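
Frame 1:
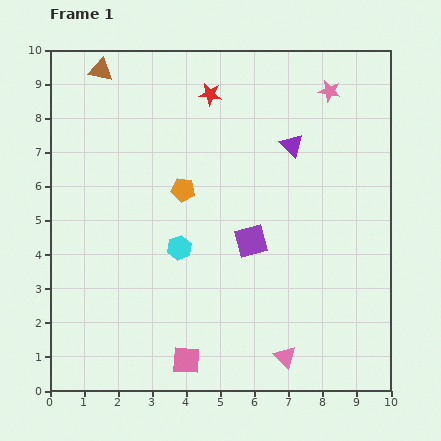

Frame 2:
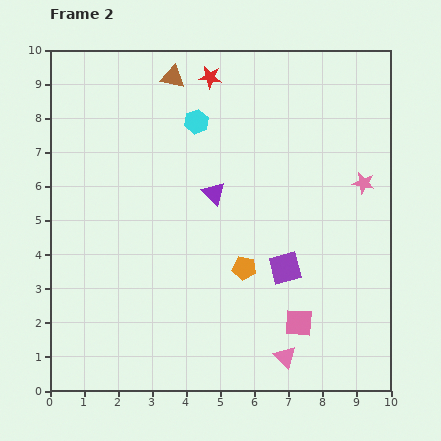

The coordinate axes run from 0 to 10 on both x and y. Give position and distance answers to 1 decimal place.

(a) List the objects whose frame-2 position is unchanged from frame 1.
the pink triangle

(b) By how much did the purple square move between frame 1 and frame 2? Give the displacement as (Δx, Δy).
(1.0, -0.8)

The purple square was at (5.9, 4.4) in frame 1 and (6.9, 3.6) in frame 2.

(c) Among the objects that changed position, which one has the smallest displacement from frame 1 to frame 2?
the red star

(moved 0.5)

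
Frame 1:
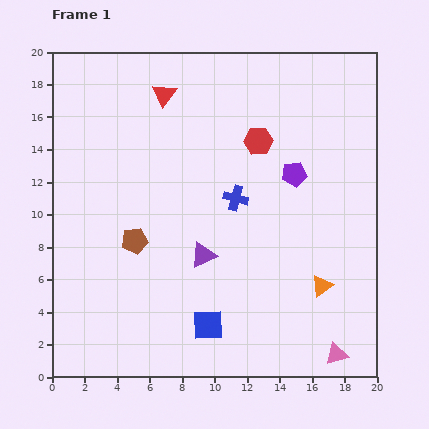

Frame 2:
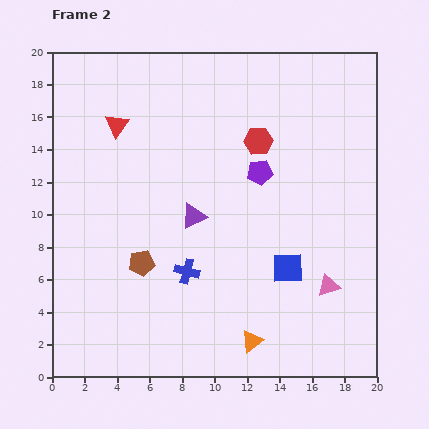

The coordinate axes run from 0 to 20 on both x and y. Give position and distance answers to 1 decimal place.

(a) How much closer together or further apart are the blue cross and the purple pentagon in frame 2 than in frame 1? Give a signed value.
+3.7

Distance in frame 1: 3.9. Distance in frame 2: 7.6.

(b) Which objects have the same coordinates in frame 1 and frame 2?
the red hexagon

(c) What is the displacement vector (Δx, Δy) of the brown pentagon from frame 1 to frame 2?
(0.4, -1.4)

The brown pentagon was at (5.1, 8.4) in frame 1 and (5.5, 7.0) in frame 2.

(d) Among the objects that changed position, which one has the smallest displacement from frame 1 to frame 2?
the brown pentagon

(moved 1.5)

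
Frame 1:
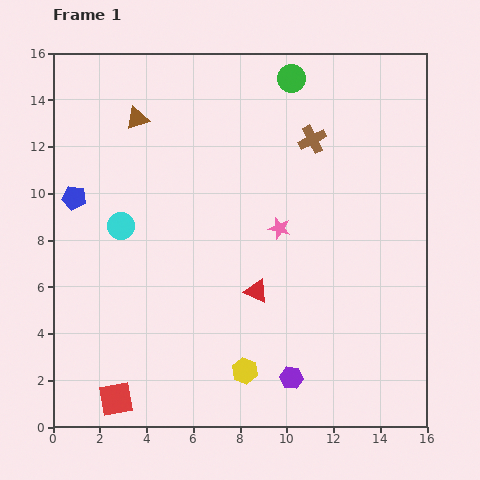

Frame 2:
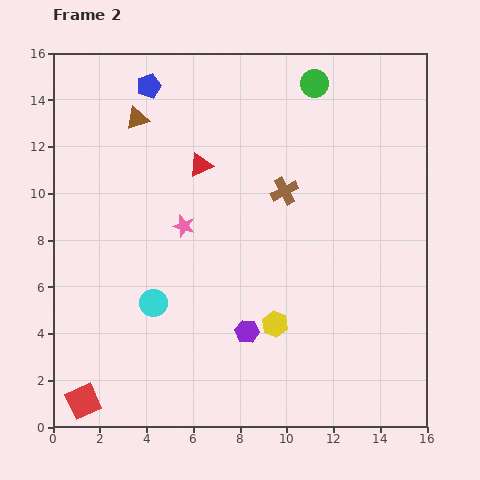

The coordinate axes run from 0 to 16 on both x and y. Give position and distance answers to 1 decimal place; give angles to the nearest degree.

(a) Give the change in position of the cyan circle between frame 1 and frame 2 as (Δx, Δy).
(1.4, -3.3)

The cyan circle was at (2.9, 8.6) in frame 1 and (4.3, 5.3) in frame 2.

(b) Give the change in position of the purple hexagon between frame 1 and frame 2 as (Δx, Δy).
(-1.9, 2.0)

The purple hexagon was at (10.2, 2.1) in frame 1 and (8.3, 4.1) in frame 2.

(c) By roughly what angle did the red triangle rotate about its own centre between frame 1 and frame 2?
48° counter-clockwise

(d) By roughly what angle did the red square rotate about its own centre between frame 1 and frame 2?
15° counter-clockwise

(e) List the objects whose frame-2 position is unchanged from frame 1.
the brown triangle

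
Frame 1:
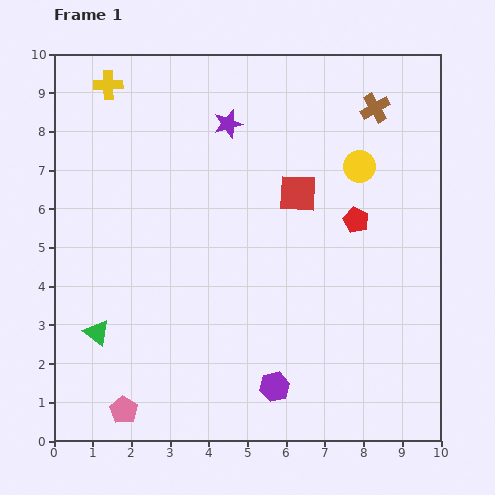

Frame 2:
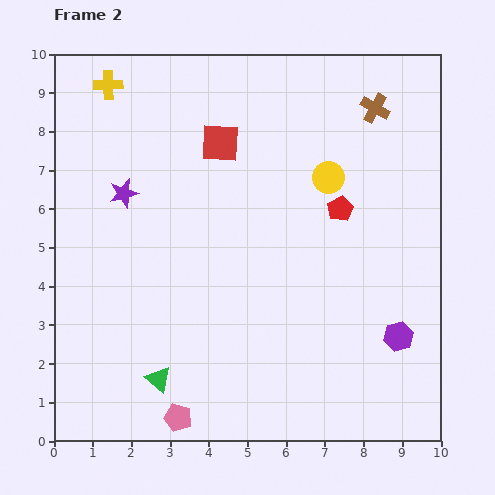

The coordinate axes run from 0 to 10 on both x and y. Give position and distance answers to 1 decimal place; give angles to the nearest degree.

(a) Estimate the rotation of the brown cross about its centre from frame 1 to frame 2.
30° counter-clockwise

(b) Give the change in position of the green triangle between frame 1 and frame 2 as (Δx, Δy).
(1.6, -1.2)

The green triangle was at (1.1, 2.8) in frame 1 and (2.7, 1.6) in frame 2.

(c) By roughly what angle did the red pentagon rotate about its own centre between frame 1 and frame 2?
18° clockwise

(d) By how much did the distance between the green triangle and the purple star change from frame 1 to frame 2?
-1.5

Distance in frame 1: 6.4. Distance in frame 2: 4.9.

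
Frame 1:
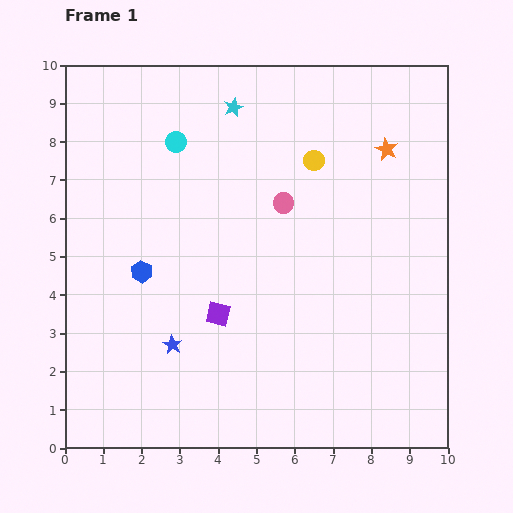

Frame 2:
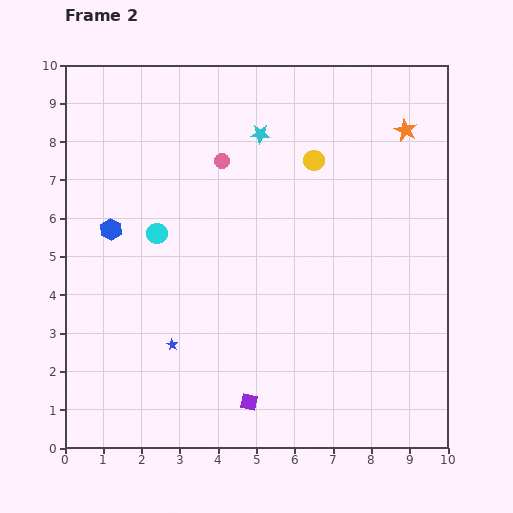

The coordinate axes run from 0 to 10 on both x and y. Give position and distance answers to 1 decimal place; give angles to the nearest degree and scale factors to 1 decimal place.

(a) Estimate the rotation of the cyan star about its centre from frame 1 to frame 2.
28° clockwise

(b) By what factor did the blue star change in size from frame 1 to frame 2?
0.6×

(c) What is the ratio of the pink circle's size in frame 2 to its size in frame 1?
0.8×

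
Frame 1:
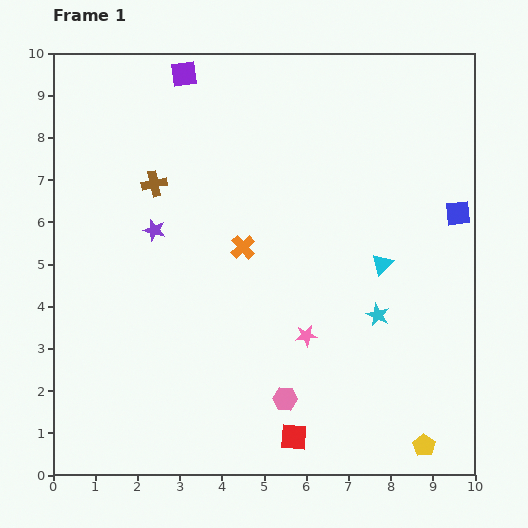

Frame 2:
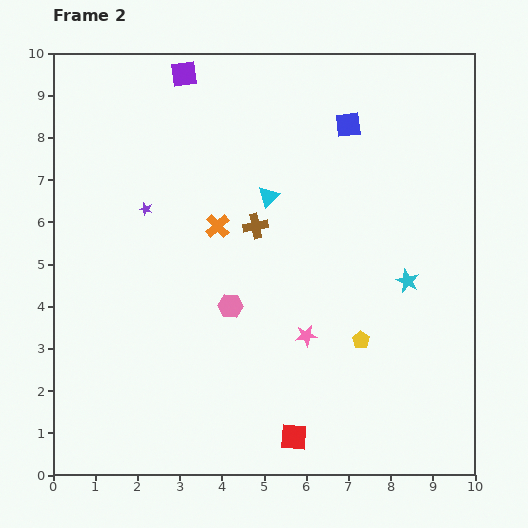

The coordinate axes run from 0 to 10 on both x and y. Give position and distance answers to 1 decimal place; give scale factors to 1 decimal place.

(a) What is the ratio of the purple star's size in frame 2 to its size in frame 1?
0.6×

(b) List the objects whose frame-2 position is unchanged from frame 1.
the pink star, the red square, the purple square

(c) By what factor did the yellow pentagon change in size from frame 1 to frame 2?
0.8×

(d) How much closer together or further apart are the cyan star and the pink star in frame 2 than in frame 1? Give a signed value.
+0.9

Distance in frame 1: 1.8. Distance in frame 2: 2.7.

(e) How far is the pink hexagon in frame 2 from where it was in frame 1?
2.6

The pink hexagon moved from (5.5, 1.8) to (4.2, 4.0), a distance of √(1.3² + 2.2²) ≈ 2.6.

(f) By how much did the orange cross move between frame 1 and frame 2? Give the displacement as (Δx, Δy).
(-0.6, 0.5)

The orange cross was at (4.5, 5.4) in frame 1 and (3.9, 5.9) in frame 2.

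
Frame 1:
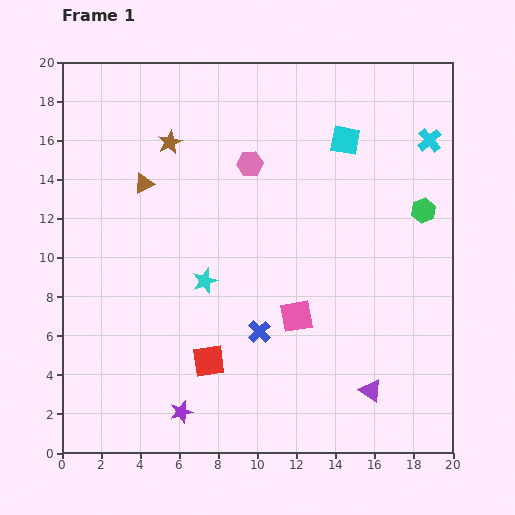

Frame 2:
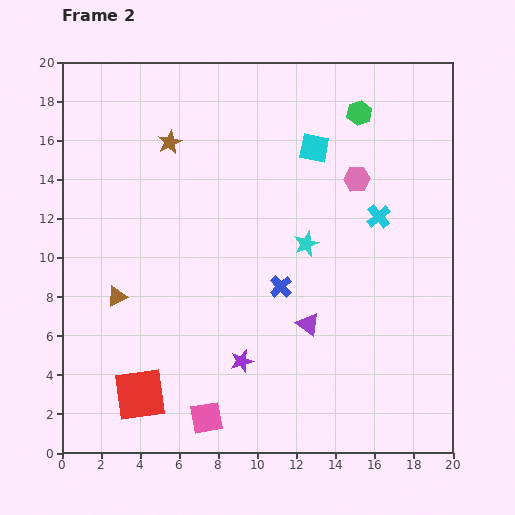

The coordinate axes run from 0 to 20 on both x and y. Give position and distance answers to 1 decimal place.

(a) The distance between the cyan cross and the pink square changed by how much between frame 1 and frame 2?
+2.2

Distance in frame 1: 11.3. Distance in frame 2: 13.5.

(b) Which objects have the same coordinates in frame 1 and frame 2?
the brown star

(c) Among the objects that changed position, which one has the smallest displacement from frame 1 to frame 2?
the cyan square

(moved 1.6)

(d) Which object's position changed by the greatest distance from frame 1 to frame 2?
the pink square

(moved 6.9; next 6.0)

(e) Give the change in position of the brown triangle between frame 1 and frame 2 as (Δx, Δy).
(-1.4, -5.8)

The brown triangle was at (4.2, 13.8) in frame 1 and (2.8, 8.0) in frame 2.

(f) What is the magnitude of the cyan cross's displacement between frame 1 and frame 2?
4.7

The cyan cross moved from (18.8, 16.0) to (16.2, 12.1), a distance of √(2.6² + 3.9²) ≈ 4.7.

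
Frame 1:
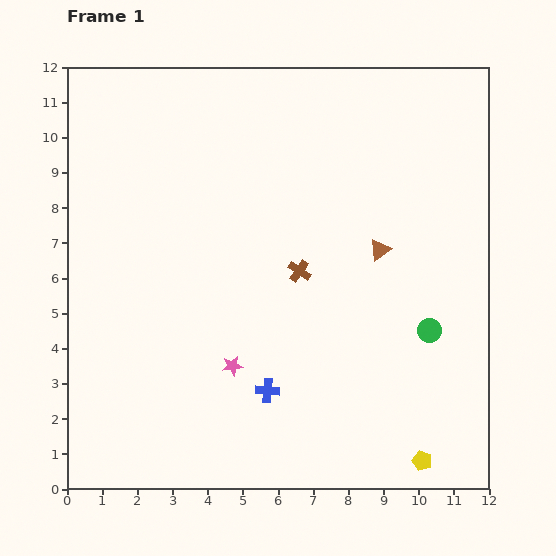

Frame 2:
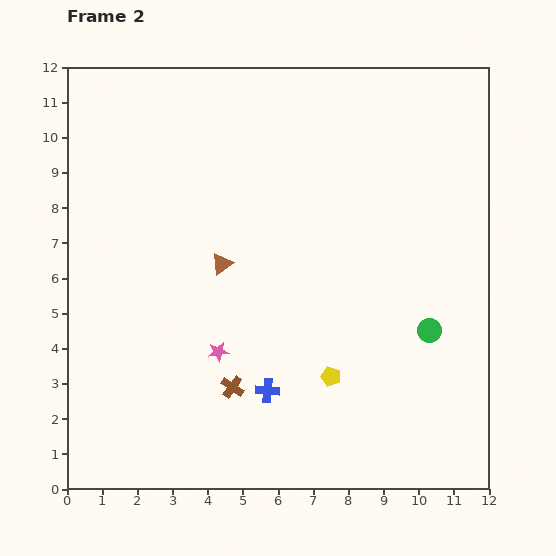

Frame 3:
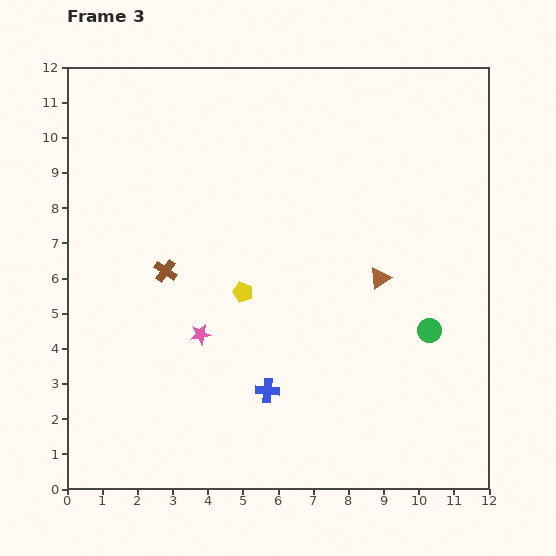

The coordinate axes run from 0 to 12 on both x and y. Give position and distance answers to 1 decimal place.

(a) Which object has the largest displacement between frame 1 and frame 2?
the brown triangle

(moved 4.5; next 3.8)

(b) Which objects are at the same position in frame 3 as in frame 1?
the green circle, the blue cross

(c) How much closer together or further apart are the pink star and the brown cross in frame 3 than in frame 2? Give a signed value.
+1.0

Distance in frame 2: 1.1. Distance in frame 3: 2.1.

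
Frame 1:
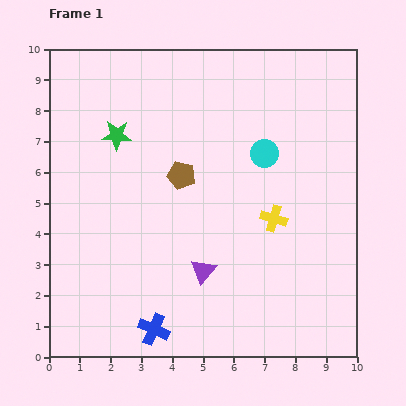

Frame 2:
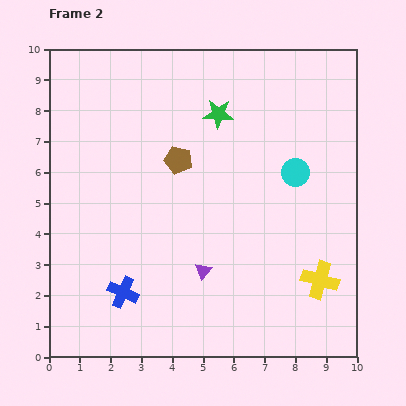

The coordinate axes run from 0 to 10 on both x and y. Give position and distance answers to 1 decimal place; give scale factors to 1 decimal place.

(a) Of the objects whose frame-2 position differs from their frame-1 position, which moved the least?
the brown pentagon

(moved 0.5)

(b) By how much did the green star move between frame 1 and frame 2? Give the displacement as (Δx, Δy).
(3.3, 0.7)

The green star was at (2.2, 7.2) in frame 1 and (5.5, 7.9) in frame 2.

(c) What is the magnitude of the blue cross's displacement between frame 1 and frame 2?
1.6

The blue cross moved from (3.4, 0.9) to (2.4, 2.1), a distance of √(1.0² + 1.2²) ≈ 1.6.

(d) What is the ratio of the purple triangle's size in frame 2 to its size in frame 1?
0.7×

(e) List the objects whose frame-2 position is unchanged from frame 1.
the purple triangle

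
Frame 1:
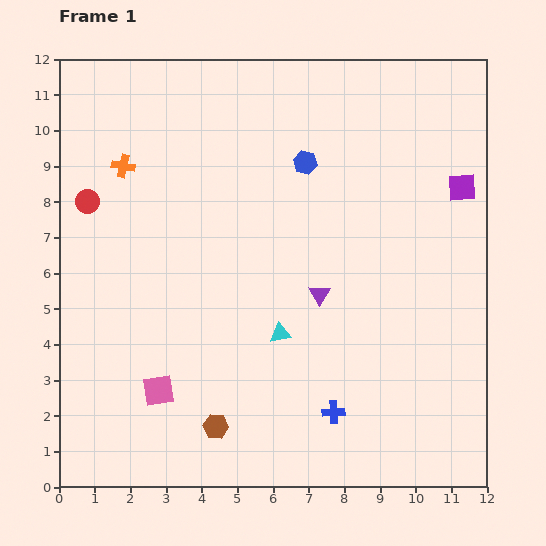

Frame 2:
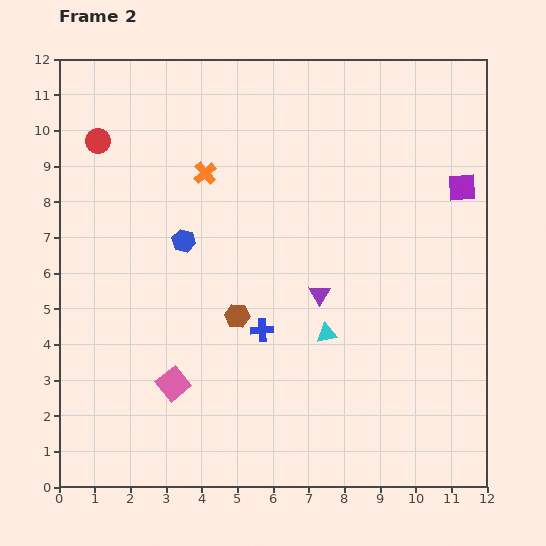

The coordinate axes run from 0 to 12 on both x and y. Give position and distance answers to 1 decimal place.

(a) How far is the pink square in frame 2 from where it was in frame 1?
0.4

The pink square moved from (2.8, 2.7) to (3.2, 2.9), a distance of √(0.4² + 0.2²) ≈ 0.4.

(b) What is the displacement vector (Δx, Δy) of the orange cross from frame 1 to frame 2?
(2.3, -0.2)

The orange cross was at (1.8, 9.0) in frame 1 and (4.1, 8.8) in frame 2.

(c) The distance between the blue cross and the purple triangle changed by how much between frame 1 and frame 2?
-1.4

Distance in frame 1: 3.3. Distance in frame 2: 1.9.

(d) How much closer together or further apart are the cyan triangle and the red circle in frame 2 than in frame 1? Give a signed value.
+1.9

Distance in frame 1: 6.5. Distance in frame 2: 8.4.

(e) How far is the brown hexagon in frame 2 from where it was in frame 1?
3.2

The brown hexagon moved from (4.4, 1.7) to (5.0, 4.8), a distance of √(0.6² + 3.1²) ≈ 3.2.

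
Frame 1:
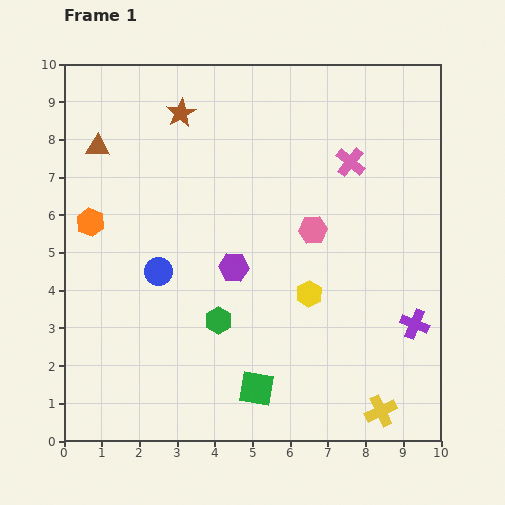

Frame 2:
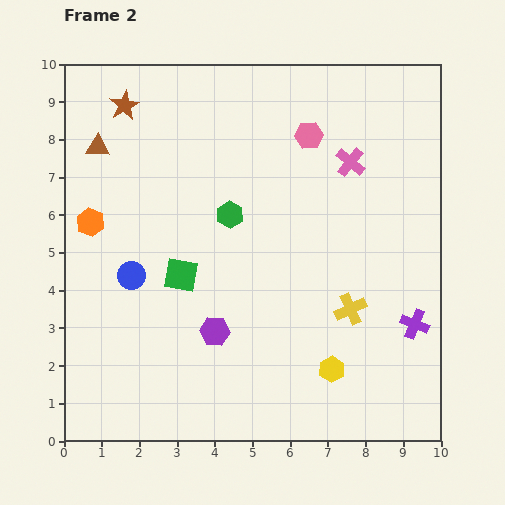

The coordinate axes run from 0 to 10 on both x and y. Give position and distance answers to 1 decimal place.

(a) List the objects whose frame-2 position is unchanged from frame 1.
the pink cross, the purple cross, the orange hexagon, the brown triangle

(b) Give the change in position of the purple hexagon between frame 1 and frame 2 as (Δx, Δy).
(-0.5, -1.7)

The purple hexagon was at (4.5, 4.6) in frame 1 and (4.0, 2.9) in frame 2.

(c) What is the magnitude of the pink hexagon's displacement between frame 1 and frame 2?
2.5

The pink hexagon moved from (6.6, 5.6) to (6.5, 8.1), a distance of √(0.1² + 2.5²) ≈ 2.5.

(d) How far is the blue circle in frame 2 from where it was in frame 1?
0.7

The blue circle moved from (2.5, 4.5) to (1.8, 4.4), a distance of √(0.7² + 0.1²) ≈ 0.7.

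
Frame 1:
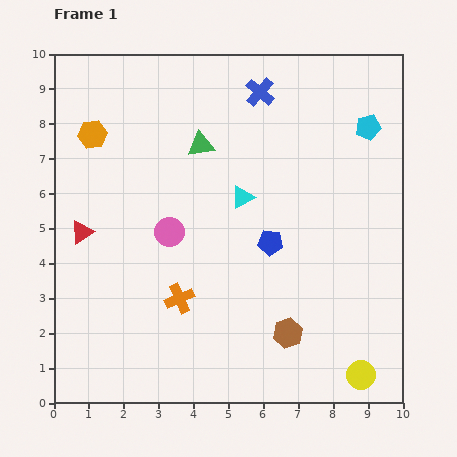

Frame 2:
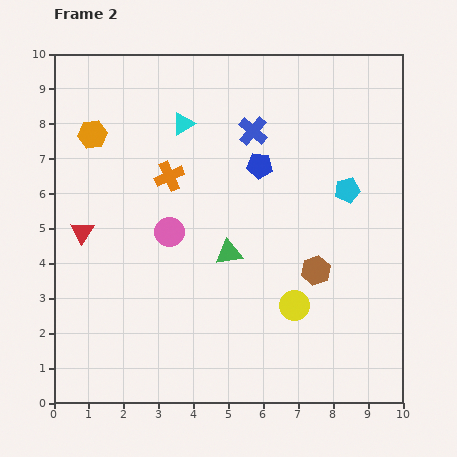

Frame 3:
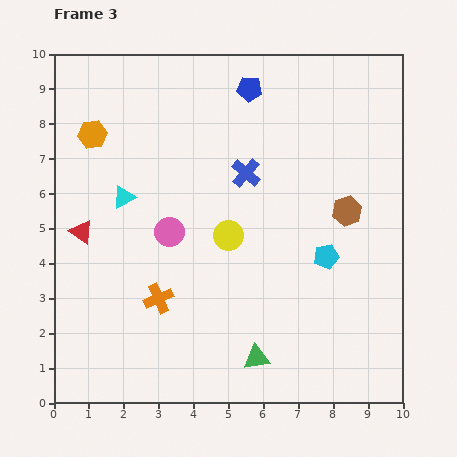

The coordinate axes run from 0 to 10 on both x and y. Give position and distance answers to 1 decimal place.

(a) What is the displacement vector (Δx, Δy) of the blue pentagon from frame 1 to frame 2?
(-0.3, 2.2)

The blue pentagon was at (6.2, 4.6) in frame 1 and (5.9, 6.8) in frame 2.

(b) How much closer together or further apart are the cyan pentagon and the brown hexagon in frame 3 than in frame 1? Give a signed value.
-4.9

Distance in frame 1: 6.3. Distance in frame 3: 1.4.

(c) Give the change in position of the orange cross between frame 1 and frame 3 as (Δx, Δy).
(-0.6, 0.0)

The orange cross was at (3.6, 3.0) in frame 1 and (3.0, 3.0) in frame 3.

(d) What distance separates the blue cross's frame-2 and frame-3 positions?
1.2

The blue cross moved from (5.7, 7.8) to (5.5, 6.6), a distance of √(0.2² + 1.2²) ≈ 1.2.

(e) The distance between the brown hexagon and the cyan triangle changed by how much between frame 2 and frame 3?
+0.7

Distance in frame 2: 5.7. Distance in frame 3: 6.4.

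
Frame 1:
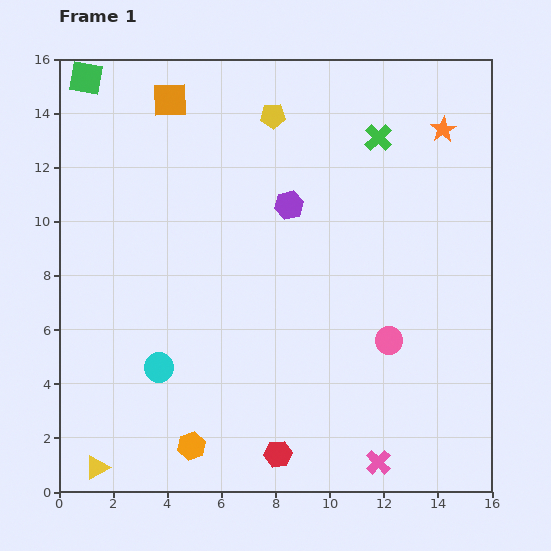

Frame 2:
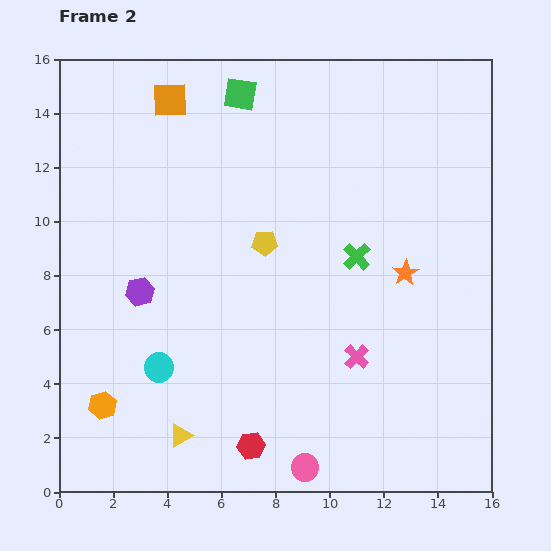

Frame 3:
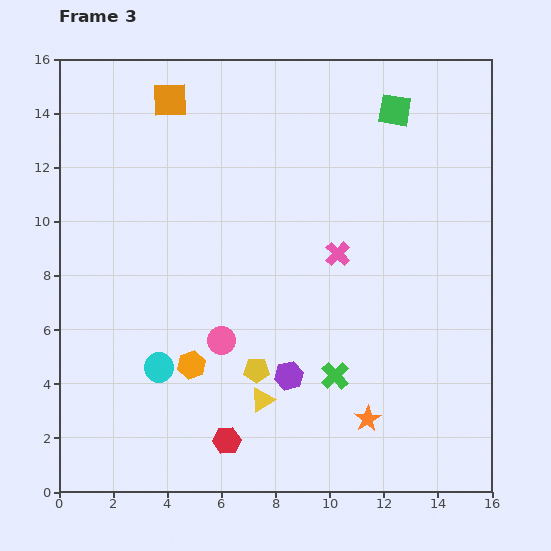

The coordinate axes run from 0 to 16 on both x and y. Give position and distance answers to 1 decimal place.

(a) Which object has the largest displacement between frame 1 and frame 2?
the purple hexagon

(moved 6.4; next 5.7)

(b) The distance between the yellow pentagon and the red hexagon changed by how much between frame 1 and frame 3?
-9.7

Distance in frame 1: 12.5. Distance in frame 3: 2.8.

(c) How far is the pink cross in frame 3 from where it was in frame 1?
7.8

The pink cross moved from (11.8, 1.1) to (10.3, 8.8), a distance of √(1.5² + 7.7²) ≈ 7.8.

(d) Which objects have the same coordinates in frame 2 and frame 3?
the cyan circle, the orange square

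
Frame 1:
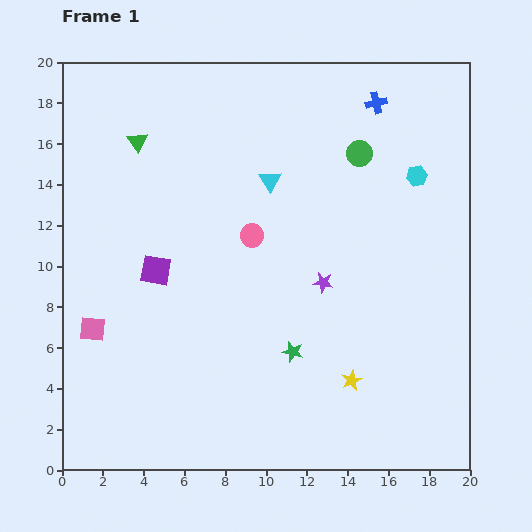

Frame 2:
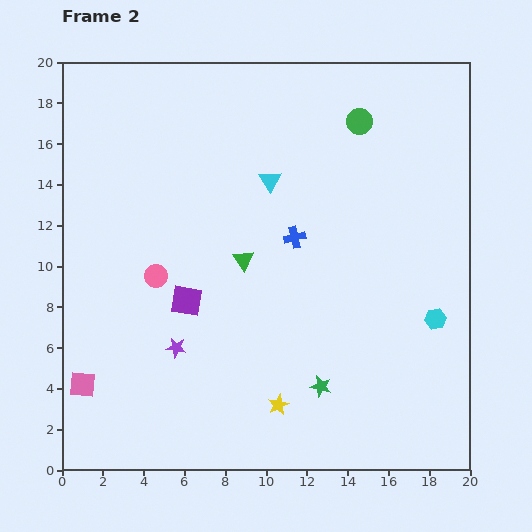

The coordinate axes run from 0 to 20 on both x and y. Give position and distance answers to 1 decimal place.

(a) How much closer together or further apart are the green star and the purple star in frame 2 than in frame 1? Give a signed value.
+3.6

Distance in frame 1: 3.7. Distance in frame 2: 7.3.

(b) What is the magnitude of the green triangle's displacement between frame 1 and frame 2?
7.8

The green triangle moved from (3.7, 16.1) to (8.9, 10.3), a distance of √(5.2² + 5.8²) ≈ 7.8.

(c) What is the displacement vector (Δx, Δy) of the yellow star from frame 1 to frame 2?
(-3.6, -1.2)

The yellow star was at (14.2, 4.4) in frame 1 and (10.6, 3.2) in frame 2.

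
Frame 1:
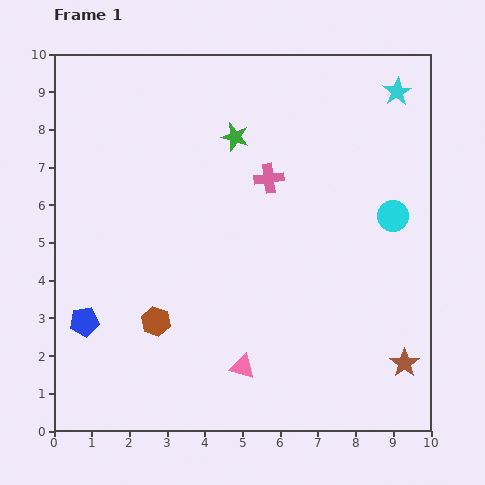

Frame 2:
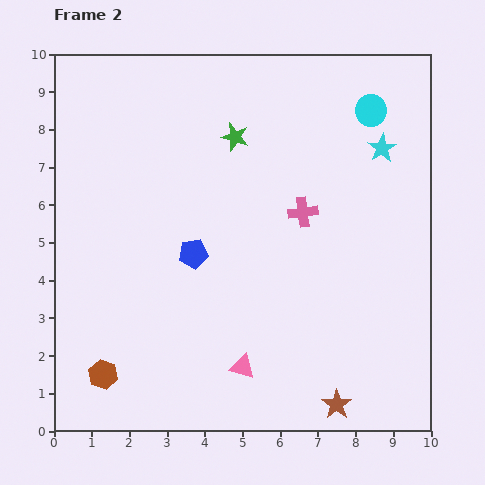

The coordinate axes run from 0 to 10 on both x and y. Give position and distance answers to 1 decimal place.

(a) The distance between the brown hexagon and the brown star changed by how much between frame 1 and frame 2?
-0.4

Distance in frame 1: 6.7. Distance in frame 2: 6.3.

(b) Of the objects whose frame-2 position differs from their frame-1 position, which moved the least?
the pink cross

(moved 1.3)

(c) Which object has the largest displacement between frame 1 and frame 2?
the blue pentagon

(moved 3.4; next 2.9)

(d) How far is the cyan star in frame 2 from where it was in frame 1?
1.6

The cyan star moved from (9.1, 9.0) to (8.7, 7.5), a distance of √(0.4² + 1.5²) ≈ 1.6.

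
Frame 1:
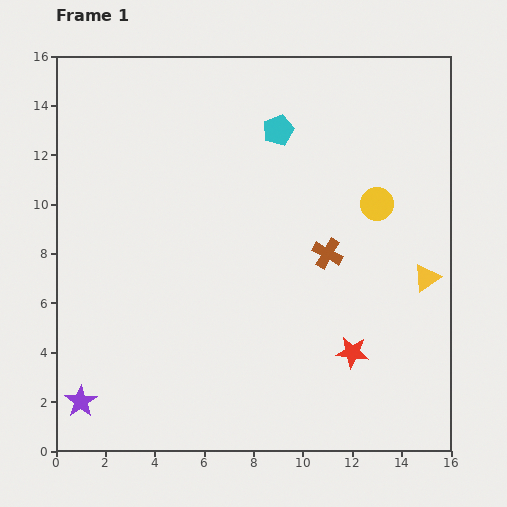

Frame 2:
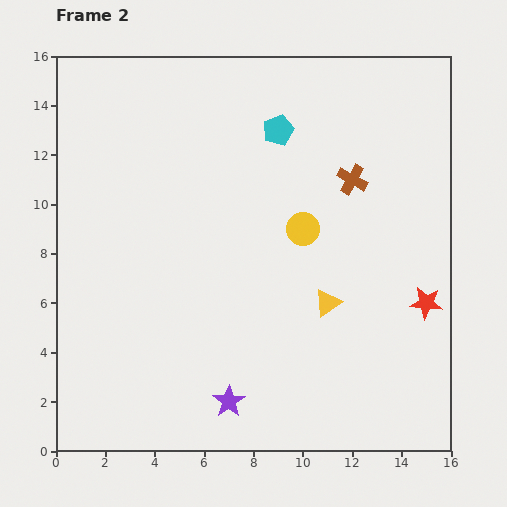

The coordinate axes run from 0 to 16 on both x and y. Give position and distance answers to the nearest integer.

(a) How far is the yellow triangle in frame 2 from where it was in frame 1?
4

The yellow triangle moved from (15, 7) to (11, 6), a distance of √(4² + 1²) ≈ 4.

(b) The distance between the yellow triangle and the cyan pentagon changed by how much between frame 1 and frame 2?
-1

Distance in frame 1: 8. Distance in frame 2: 7.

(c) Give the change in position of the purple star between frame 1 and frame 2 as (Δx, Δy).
(6, 0)

The purple star was at (1, 2) in frame 1 and (7, 2) in frame 2.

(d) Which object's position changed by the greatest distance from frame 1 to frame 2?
the purple star

(moved 6; next 4)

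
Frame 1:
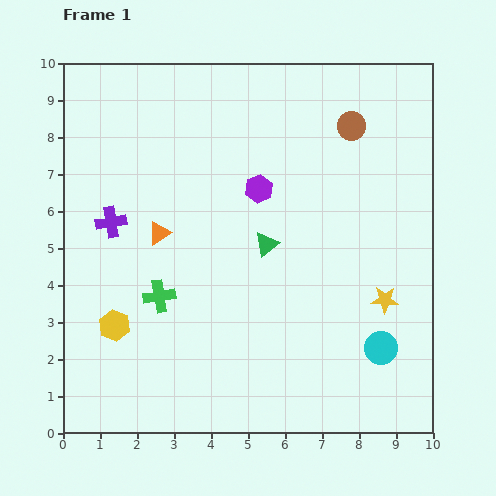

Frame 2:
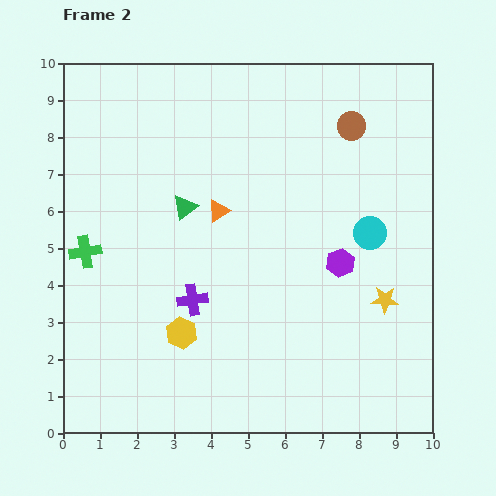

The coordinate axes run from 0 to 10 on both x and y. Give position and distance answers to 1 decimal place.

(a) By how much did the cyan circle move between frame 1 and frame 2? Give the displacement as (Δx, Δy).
(-0.3, 3.1)

The cyan circle was at (8.6, 2.3) in frame 1 and (8.3, 5.4) in frame 2.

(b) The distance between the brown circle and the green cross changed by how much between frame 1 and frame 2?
+1.1

Distance in frame 1: 6.9. Distance in frame 2: 8.0.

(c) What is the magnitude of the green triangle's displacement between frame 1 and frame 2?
2.4

The green triangle moved from (5.5, 5.1) to (3.3, 6.1), a distance of √(2.2² + 1.0²) ≈ 2.4.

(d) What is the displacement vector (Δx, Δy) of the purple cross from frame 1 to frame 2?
(2.2, -2.1)

The purple cross was at (1.3, 5.7) in frame 1 and (3.5, 3.6) in frame 2.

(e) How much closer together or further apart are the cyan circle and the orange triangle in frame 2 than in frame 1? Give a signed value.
-2.7

Distance in frame 1: 6.8. Distance in frame 2: 4.1.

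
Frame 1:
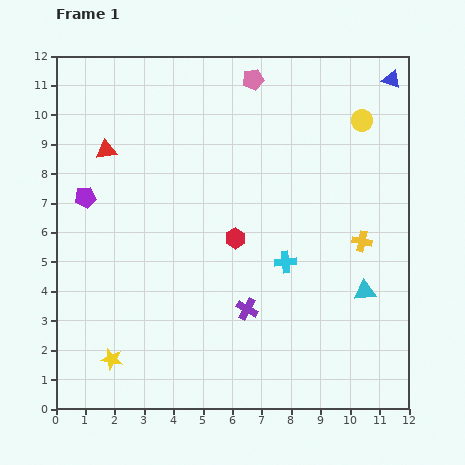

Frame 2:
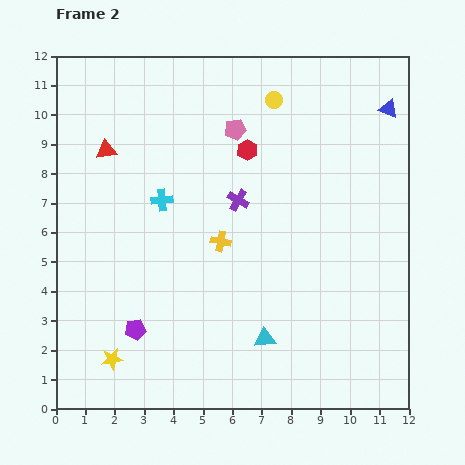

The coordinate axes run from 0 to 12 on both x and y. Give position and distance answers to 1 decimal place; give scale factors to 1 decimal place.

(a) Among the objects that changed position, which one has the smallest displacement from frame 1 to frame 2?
the blue triangle

(moved 1.0)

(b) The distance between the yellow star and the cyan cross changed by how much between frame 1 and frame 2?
-1.1

Distance in frame 1: 6.8. Distance in frame 2: 5.7.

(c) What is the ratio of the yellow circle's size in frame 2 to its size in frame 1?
0.8×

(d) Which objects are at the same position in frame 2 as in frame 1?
the yellow star, the red triangle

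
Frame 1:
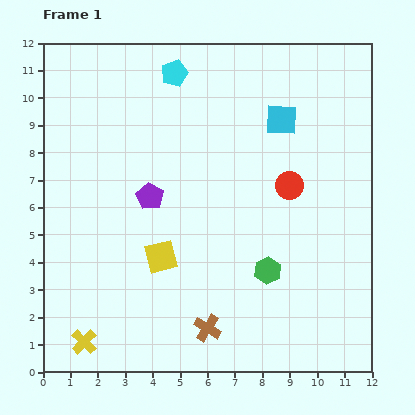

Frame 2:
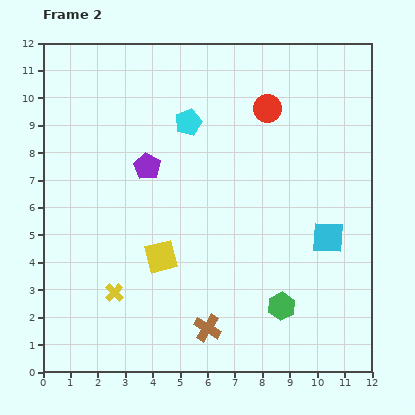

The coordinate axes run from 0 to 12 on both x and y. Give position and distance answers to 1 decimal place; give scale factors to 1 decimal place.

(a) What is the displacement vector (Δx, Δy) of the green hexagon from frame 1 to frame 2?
(0.5, -1.3)

The green hexagon was at (8.2, 3.7) in frame 1 and (8.7, 2.4) in frame 2.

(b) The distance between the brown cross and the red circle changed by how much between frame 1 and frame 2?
+2.3

Distance in frame 1: 6.0. Distance in frame 2: 8.3.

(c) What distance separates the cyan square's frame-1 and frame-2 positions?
4.6

The cyan square moved from (8.7, 9.2) to (10.4, 4.9), a distance of √(1.7² + 4.3²) ≈ 4.6.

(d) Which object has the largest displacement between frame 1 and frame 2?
the cyan square

(moved 4.6; next 2.9)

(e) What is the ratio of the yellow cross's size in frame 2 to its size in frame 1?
0.7×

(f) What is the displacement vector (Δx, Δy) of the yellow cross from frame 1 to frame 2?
(1.1, 1.8)

The yellow cross was at (1.5, 1.1) in frame 1 and (2.6, 2.9) in frame 2.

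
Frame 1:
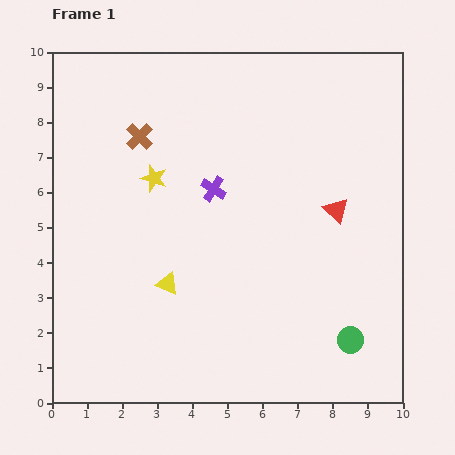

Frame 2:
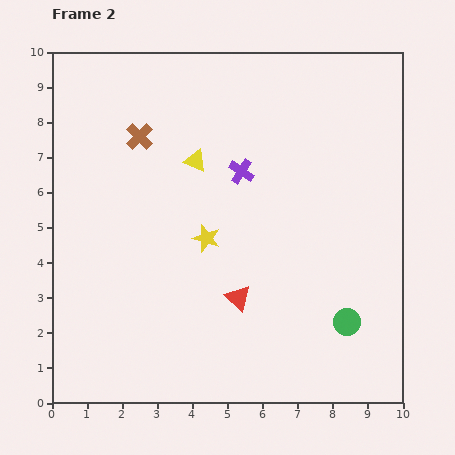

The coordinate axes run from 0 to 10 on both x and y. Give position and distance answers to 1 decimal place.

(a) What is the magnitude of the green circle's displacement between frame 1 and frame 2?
0.5

The green circle moved from (8.5, 1.8) to (8.4, 2.3), a distance of √(0.1² + 0.5²) ≈ 0.5.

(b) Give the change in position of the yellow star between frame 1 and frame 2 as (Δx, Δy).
(1.5, -1.7)

The yellow star was at (2.9, 6.4) in frame 1 and (4.4, 4.7) in frame 2.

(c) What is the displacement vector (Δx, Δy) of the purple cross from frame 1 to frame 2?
(0.8, 0.5)

The purple cross was at (4.6, 6.1) in frame 1 and (5.4, 6.6) in frame 2.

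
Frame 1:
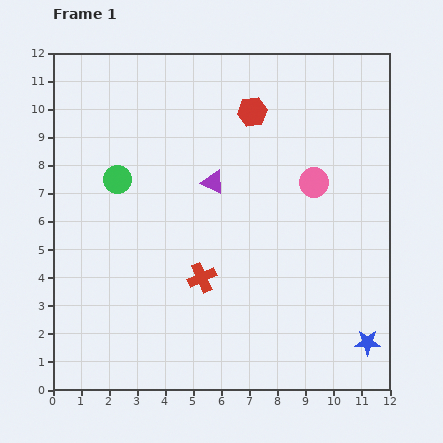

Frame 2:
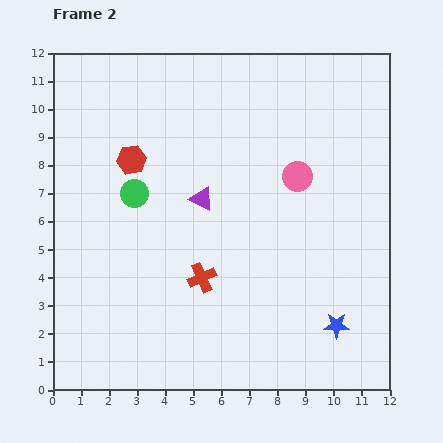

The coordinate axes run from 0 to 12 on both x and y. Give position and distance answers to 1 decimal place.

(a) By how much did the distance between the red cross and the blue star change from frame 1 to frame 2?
-1.2

Distance in frame 1: 6.3. Distance in frame 2: 5.1.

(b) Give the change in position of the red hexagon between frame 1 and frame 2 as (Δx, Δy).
(-4.3, -1.7)

The red hexagon was at (7.1, 9.9) in frame 1 and (2.8, 8.2) in frame 2.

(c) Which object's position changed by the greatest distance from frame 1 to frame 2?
the red hexagon

(moved 4.6; next 1.3)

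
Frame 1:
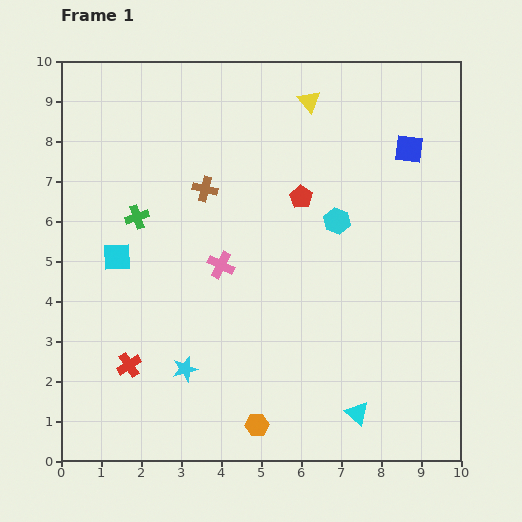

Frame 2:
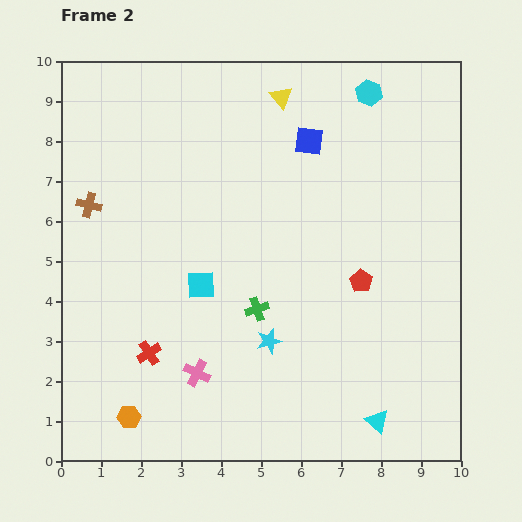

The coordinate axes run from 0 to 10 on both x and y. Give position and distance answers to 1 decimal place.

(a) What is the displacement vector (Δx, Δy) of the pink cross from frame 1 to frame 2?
(-0.6, -2.7)

The pink cross was at (4.0, 4.9) in frame 1 and (3.4, 2.2) in frame 2.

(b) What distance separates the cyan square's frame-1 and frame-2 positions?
2.2

The cyan square moved from (1.4, 5.1) to (3.5, 4.4), a distance of √(2.1² + 0.7²) ≈ 2.2.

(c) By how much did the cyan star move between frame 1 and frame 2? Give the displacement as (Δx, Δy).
(2.1, 0.7)

The cyan star was at (3.1, 2.3) in frame 1 and (5.2, 3.0) in frame 2.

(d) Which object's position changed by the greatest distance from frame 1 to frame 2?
the green cross

(moved 3.8; next 3.3)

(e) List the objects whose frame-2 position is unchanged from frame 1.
none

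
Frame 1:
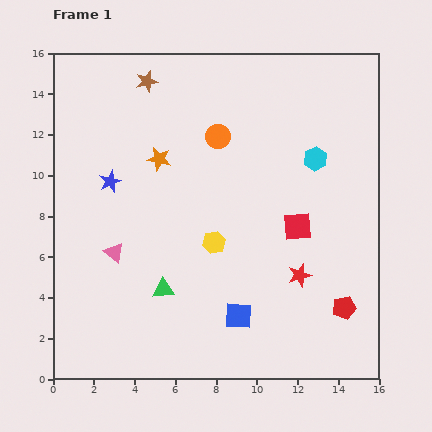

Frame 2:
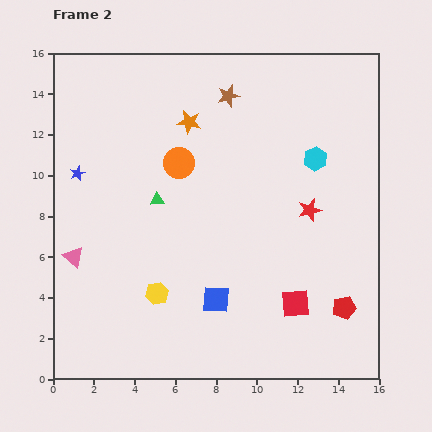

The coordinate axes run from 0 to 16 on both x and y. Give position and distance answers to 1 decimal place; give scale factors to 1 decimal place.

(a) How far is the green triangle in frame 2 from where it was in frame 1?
4.4

The green triangle moved from (5.4, 4.4) to (5.1, 8.8), a distance of √(0.3² + 4.4²) ≈ 4.4.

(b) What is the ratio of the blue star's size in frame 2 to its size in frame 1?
0.7×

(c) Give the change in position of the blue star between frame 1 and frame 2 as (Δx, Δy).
(-1.6, 0.4)

The blue star was at (2.8, 9.7) in frame 1 and (1.2, 10.1) in frame 2.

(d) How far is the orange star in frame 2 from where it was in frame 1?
2.3

The orange star moved from (5.2, 10.8) to (6.7, 12.6), a distance of √(1.5² + 1.8²) ≈ 2.3.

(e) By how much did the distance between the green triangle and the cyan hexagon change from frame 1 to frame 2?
-1.8

Distance in frame 1: 9.9. Distance in frame 2: 8.1.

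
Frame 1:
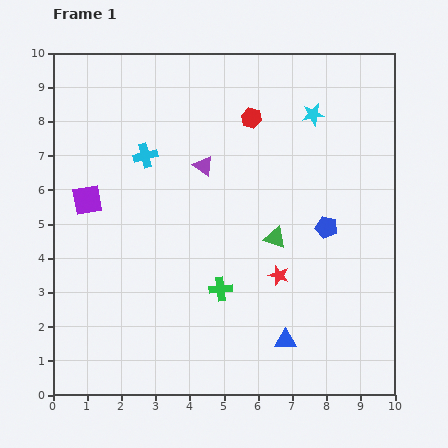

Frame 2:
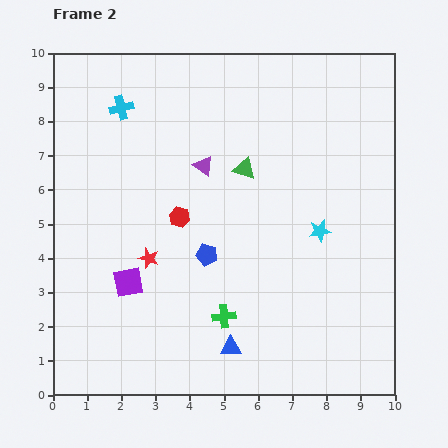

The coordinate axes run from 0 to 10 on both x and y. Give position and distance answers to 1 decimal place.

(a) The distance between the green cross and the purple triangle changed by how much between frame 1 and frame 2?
+0.8

Distance in frame 1: 3.6. Distance in frame 2: 4.4.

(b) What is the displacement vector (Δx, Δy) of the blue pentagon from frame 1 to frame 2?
(-3.5, -0.8)

The blue pentagon was at (8.0, 4.9) in frame 1 and (4.5, 4.1) in frame 2.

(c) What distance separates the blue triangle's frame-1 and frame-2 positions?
1.6

The blue triangle moved from (6.8, 1.6) to (5.2, 1.4), a distance of √(1.6² + 0.2²) ≈ 1.6.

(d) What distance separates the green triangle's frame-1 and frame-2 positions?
2.2

The green triangle moved from (6.5, 4.6) to (5.6, 6.6), a distance of √(0.9² + 2.0²) ≈ 2.2.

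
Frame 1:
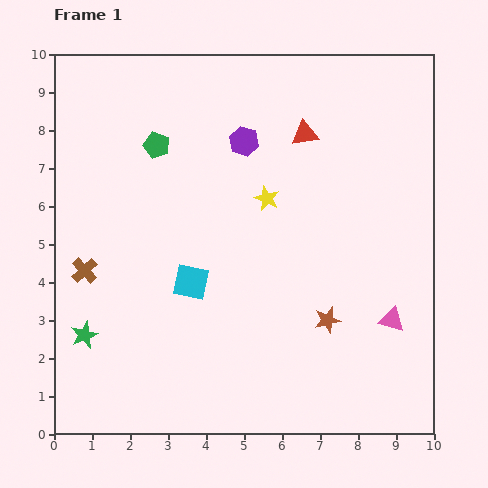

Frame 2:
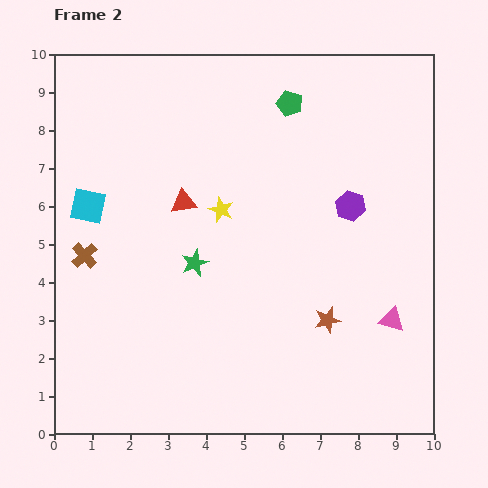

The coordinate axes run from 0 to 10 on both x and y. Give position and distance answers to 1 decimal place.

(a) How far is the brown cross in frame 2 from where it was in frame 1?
0.4

The brown cross moved from (0.8, 4.3) to (0.8, 4.7), a distance of √(0.0² + 0.4²) ≈ 0.4.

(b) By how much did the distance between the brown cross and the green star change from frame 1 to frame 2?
+1.2

Distance in frame 1: 1.7. Distance in frame 2: 2.9.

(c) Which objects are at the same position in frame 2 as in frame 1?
the pink triangle, the brown star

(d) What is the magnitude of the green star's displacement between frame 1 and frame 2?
3.5

The green star moved from (0.8, 2.6) to (3.7, 4.5), a distance of √(2.9² + 1.9²) ≈ 3.5.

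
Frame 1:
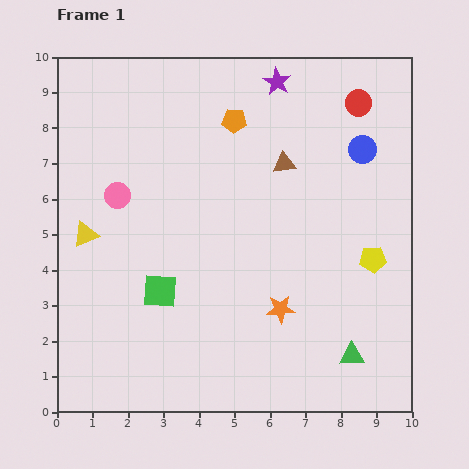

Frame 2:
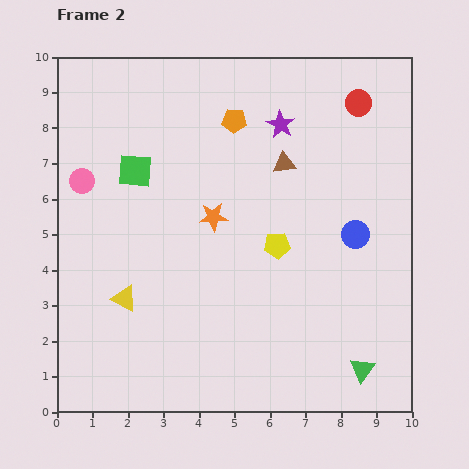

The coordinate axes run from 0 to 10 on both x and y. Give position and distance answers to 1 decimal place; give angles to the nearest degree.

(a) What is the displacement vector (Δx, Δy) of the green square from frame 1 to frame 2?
(-0.7, 3.4)

The green square was at (2.9, 3.4) in frame 1 and (2.2, 6.8) in frame 2.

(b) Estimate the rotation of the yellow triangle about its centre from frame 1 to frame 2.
50° clockwise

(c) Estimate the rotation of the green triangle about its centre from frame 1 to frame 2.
52° counter-clockwise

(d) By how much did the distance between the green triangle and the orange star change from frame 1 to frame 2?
+3.6

Distance in frame 1: 2.4. Distance in frame 2: 6.0.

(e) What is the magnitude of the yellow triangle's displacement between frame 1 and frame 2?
2.1

The yellow triangle moved from (0.8, 5.0) to (1.9, 3.2), a distance of √(1.1² + 1.8²) ≈ 2.1.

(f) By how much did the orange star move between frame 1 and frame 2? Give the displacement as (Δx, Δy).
(-1.9, 2.6)

The orange star was at (6.3, 2.9) in frame 1 and (4.4, 5.5) in frame 2.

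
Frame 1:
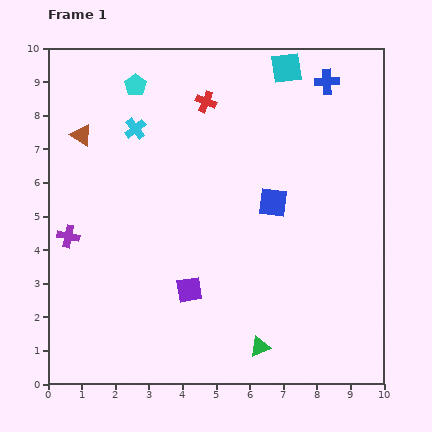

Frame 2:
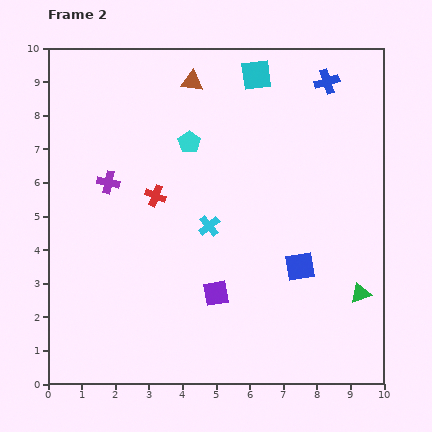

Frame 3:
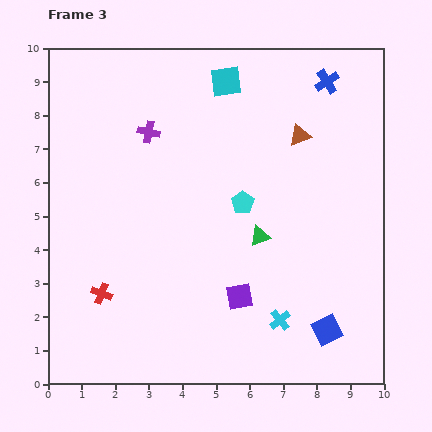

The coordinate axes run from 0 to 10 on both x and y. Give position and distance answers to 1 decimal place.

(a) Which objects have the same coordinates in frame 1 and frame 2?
the blue cross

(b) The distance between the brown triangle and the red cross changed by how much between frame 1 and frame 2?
-0.2

Distance in frame 1: 3.8. Distance in frame 2: 3.6.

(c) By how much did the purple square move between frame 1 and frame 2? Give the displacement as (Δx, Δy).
(0.8, -0.1)

The purple square was at (4.2, 2.8) in frame 1 and (5.0, 2.7) in frame 2.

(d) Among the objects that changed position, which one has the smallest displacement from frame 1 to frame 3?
the purple square

(moved 1.5)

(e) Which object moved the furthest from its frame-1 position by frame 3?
the cyan cross

(moved 7.1; next 6.5)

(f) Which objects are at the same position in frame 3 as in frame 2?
the blue cross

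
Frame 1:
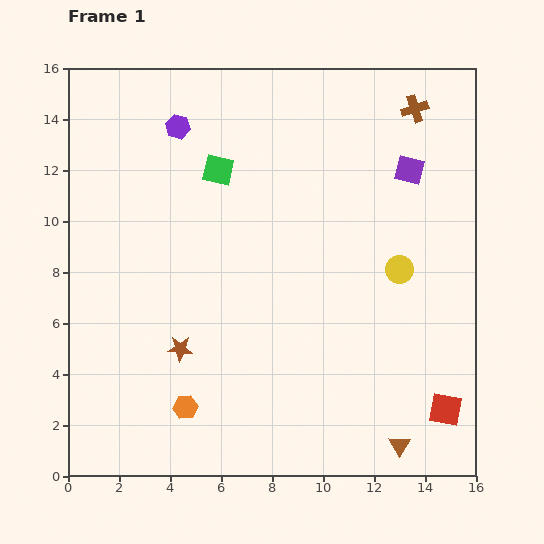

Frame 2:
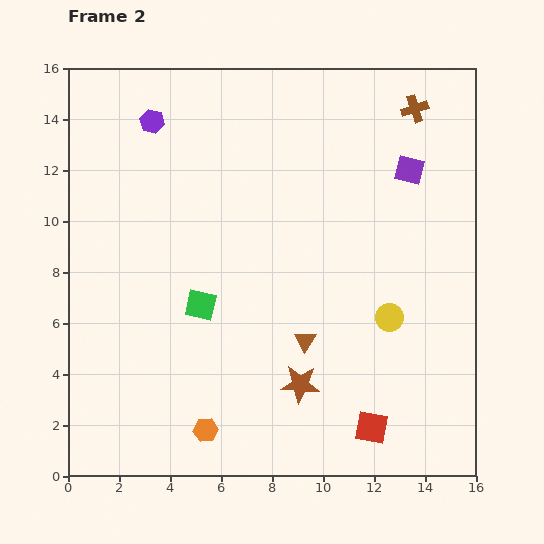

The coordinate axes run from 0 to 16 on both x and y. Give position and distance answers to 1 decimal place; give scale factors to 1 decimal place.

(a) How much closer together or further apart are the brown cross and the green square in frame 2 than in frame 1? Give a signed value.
+3.3

Distance in frame 1: 8.1. Distance in frame 2: 11.4.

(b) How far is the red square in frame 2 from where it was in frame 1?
3.0

The red square moved from (14.8, 2.6) to (11.9, 1.9), a distance of √(2.9² + 0.7²) ≈ 3.0.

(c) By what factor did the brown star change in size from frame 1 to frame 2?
1.5×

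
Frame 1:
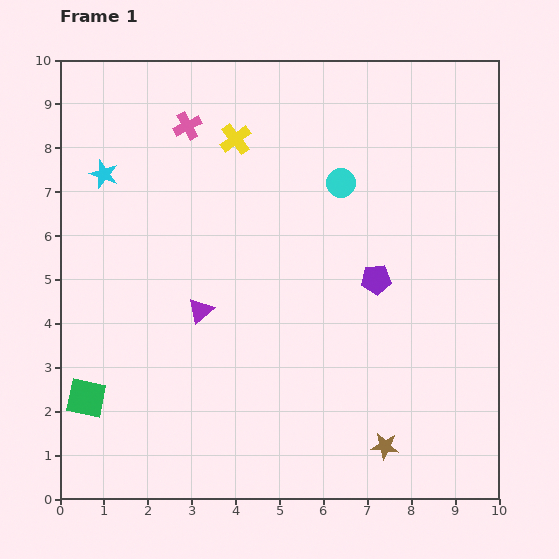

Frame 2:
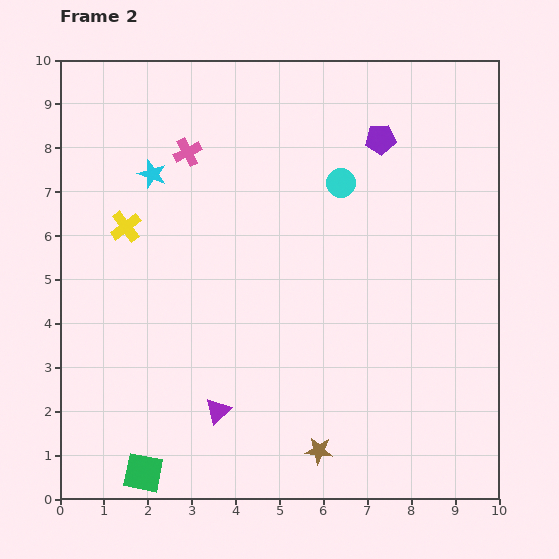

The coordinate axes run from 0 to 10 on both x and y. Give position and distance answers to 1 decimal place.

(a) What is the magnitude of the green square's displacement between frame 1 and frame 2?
2.1

The green square moved from (0.6, 2.3) to (1.9, 0.6), a distance of √(1.3² + 1.7²) ≈ 2.1.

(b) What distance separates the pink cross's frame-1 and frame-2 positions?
0.6

The pink cross moved from (2.9, 8.5) to (2.9, 7.9), a distance of √(0.0² + 0.6²) ≈ 0.6.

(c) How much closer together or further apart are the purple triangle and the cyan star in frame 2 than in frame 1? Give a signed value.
+1.8

Distance in frame 1: 3.8. Distance in frame 2: 5.6.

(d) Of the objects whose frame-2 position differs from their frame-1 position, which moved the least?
the pink cross

(moved 0.6)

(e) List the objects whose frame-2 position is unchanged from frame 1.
the cyan circle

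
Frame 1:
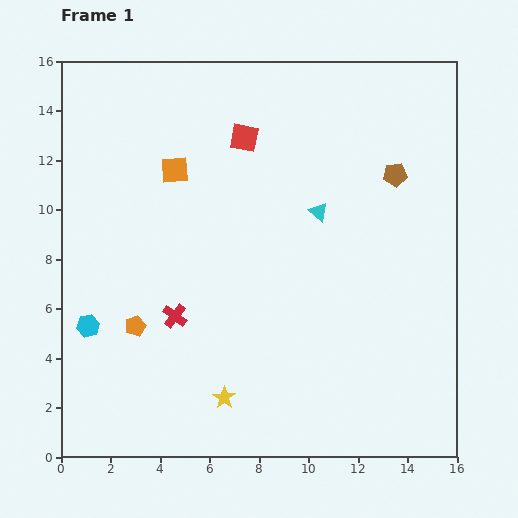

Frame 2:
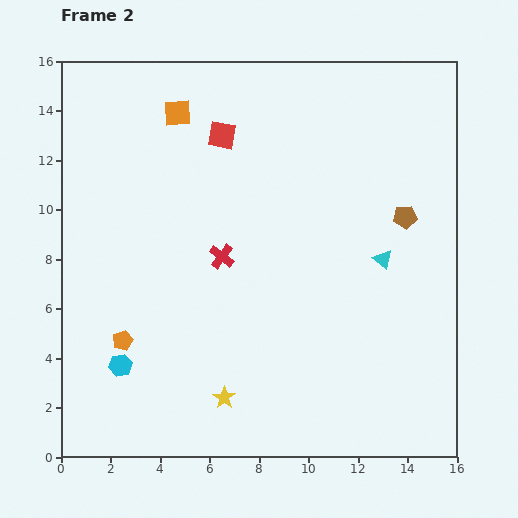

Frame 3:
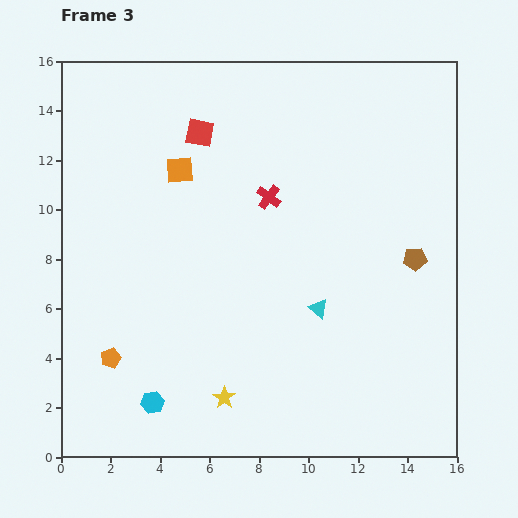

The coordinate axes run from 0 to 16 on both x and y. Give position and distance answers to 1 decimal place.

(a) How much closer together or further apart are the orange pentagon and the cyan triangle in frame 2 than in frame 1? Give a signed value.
+2.3

Distance in frame 1: 8.7. Distance in frame 2: 11.0.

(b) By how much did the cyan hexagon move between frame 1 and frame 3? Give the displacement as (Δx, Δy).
(2.6, -3.1)

The cyan hexagon was at (1.1, 5.3) in frame 1 and (3.7, 2.2) in frame 3.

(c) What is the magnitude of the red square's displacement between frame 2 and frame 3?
0.9

The red square moved from (6.5, 13.0) to (5.6, 13.1), a distance of √(0.9² + 0.1²) ≈ 0.9.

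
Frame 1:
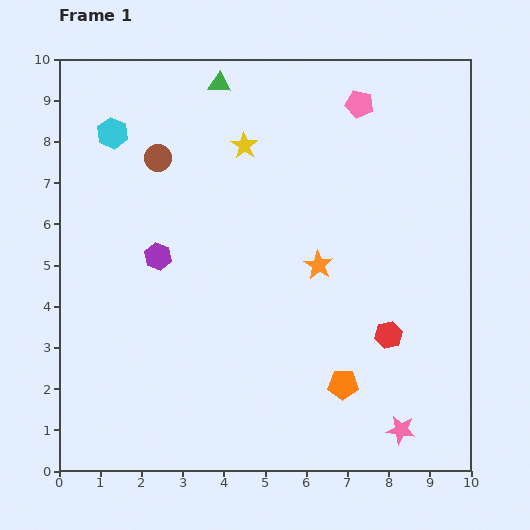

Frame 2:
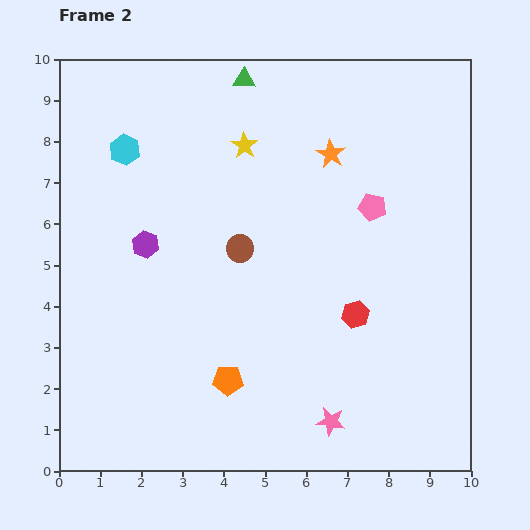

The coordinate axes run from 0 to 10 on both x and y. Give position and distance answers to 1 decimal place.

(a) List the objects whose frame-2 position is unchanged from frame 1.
the yellow star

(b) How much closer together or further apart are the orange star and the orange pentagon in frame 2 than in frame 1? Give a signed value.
+3.0

Distance in frame 1: 3.0. Distance in frame 2: 6.0.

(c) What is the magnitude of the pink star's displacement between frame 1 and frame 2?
1.7

The pink star moved from (8.3, 1.0) to (6.6, 1.2), a distance of √(1.7² + 0.2²) ≈ 1.7.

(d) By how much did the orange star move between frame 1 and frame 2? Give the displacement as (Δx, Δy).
(0.3, 2.7)

The orange star was at (6.3, 5.0) in frame 1 and (6.6, 7.7) in frame 2.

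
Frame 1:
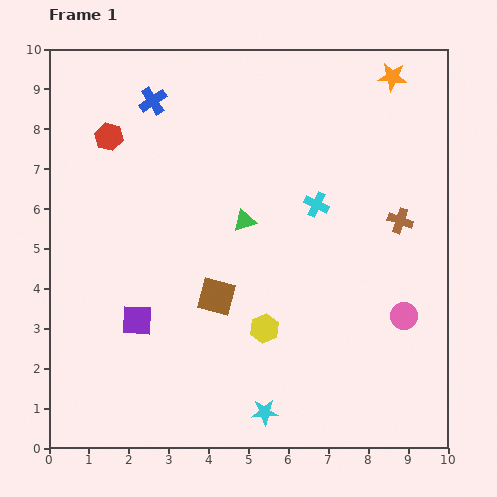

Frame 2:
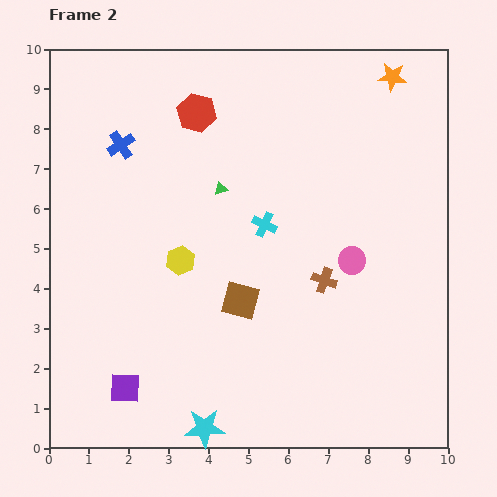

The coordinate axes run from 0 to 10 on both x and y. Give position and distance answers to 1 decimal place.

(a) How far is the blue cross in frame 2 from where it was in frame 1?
1.4

The blue cross moved from (2.6, 8.7) to (1.8, 7.6), a distance of √(0.8² + 1.1²) ≈ 1.4.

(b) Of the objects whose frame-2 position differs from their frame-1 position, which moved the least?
the brown square

(moved 0.6)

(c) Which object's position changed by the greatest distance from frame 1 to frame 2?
the yellow hexagon

(moved 2.7; next 2.4)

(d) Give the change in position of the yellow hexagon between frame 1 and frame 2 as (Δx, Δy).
(-2.1, 1.7)

The yellow hexagon was at (5.4, 3.0) in frame 1 and (3.3, 4.7) in frame 2.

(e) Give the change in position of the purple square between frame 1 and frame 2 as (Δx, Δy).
(-0.3, -1.7)

The purple square was at (2.2, 3.2) in frame 1 and (1.9, 1.5) in frame 2.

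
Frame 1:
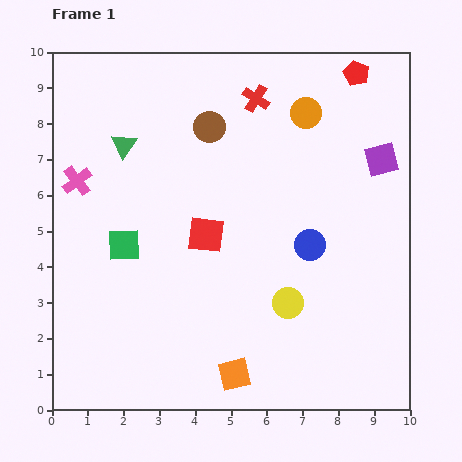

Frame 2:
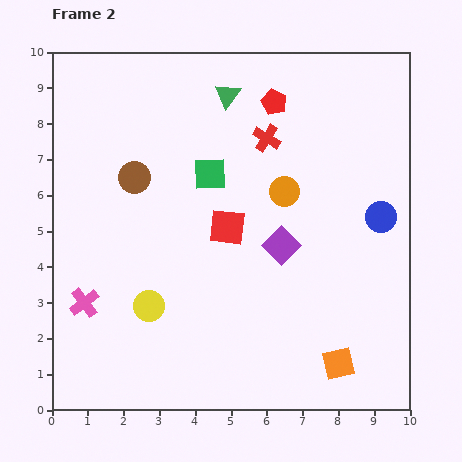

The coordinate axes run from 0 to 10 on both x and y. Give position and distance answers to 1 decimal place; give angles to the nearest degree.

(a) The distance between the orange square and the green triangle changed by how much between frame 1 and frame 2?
+1.0

Distance in frame 1: 7.1. Distance in frame 2: 8.1.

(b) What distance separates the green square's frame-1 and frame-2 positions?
3.1

The green square moved from (2.0, 4.6) to (4.4, 6.6), a distance of √(2.4² + 2.0²) ≈ 3.1.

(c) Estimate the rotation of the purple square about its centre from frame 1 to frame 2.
30° counter-clockwise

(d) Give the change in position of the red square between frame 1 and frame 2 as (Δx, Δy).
(0.6, 0.2)

The red square was at (4.3, 4.9) in frame 1 and (4.9, 5.1) in frame 2.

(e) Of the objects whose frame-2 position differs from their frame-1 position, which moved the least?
the red square

(moved 0.6)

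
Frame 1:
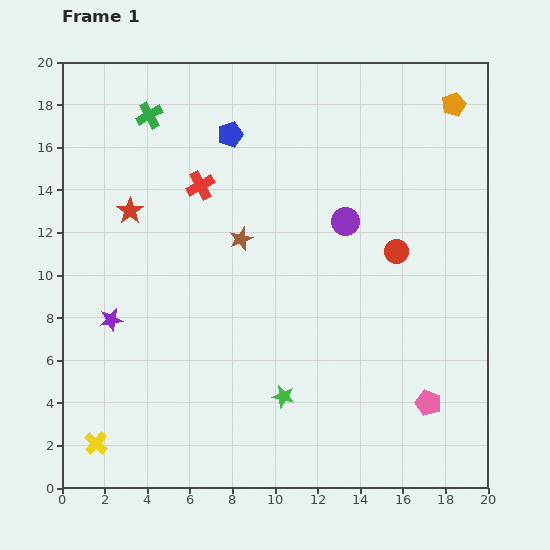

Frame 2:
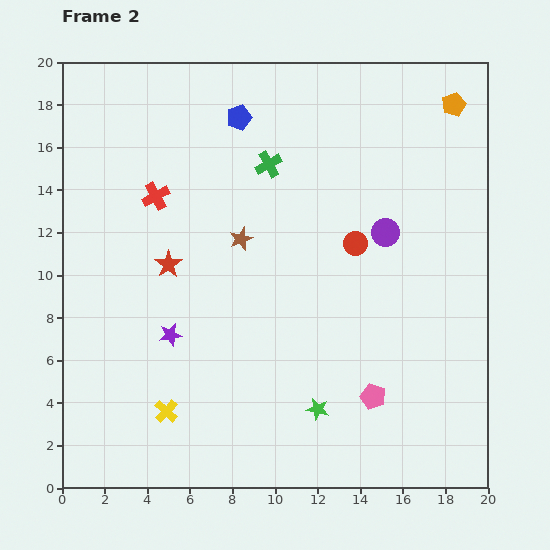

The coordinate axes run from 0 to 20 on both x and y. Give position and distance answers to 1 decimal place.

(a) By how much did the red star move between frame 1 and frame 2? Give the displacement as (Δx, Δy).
(1.8, -2.5)

The red star was at (3.2, 13.0) in frame 1 and (5.0, 10.5) in frame 2.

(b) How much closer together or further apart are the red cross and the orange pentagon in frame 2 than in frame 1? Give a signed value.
+2.1

Distance in frame 1: 12.5. Distance in frame 2: 14.6.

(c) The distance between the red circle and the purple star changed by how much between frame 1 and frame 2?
-4.1

Distance in frame 1: 13.8. Distance in frame 2: 9.7.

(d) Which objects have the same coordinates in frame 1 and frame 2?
the brown star, the orange pentagon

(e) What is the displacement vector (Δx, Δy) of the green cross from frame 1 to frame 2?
(5.6, -2.3)

The green cross was at (4.1, 17.5) in frame 1 and (9.7, 15.2) in frame 2.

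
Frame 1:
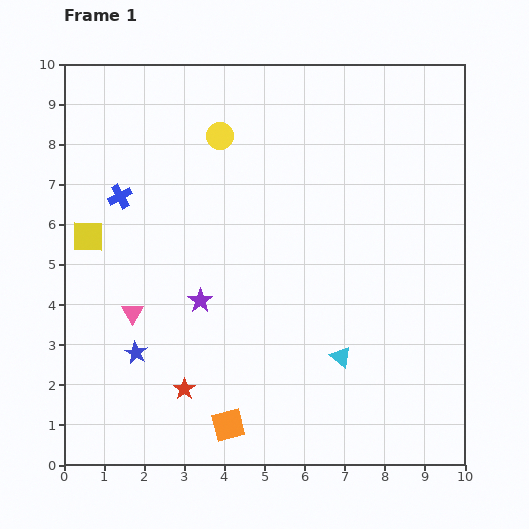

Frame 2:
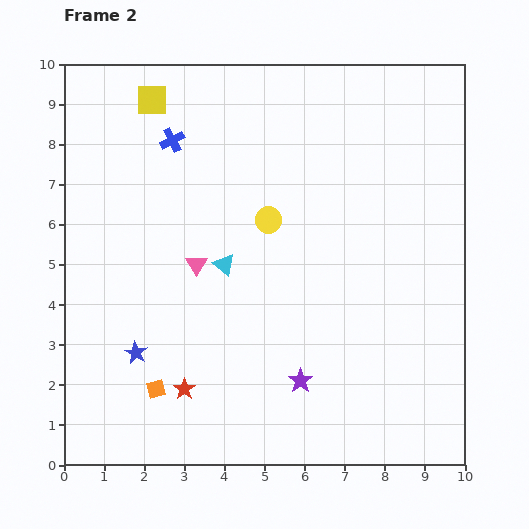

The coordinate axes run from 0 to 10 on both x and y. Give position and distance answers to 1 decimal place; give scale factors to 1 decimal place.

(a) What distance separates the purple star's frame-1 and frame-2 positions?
3.2

The purple star moved from (3.4, 4.1) to (5.9, 2.1), a distance of √(2.5² + 2.0²) ≈ 3.2.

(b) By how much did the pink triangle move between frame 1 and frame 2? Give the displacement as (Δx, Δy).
(1.6, 1.2)

The pink triangle was at (1.7, 3.8) in frame 1 and (3.3, 5.0) in frame 2.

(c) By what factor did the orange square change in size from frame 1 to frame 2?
0.6×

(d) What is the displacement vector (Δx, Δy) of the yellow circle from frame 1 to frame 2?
(1.2, -2.1)

The yellow circle was at (3.9, 8.2) in frame 1 and (5.1, 6.1) in frame 2.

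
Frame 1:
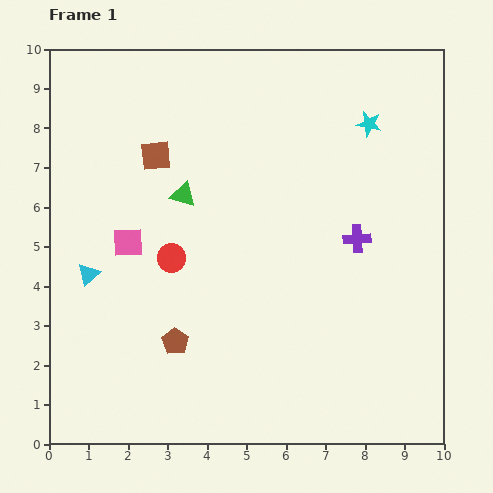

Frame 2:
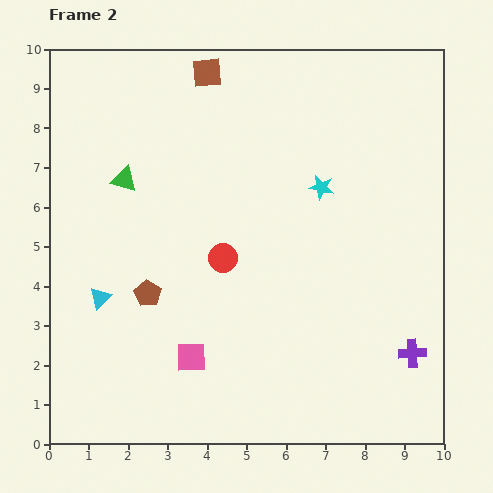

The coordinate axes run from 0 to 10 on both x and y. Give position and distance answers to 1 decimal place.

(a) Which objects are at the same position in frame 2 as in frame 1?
none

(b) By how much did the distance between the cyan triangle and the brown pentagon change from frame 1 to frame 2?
-1.6

Distance in frame 1: 2.8. Distance in frame 2: 1.2.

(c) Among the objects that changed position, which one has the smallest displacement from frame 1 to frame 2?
the cyan triangle

(moved 0.7)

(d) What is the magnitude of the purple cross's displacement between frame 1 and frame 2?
3.2

The purple cross moved from (7.8, 5.2) to (9.2, 2.3), a distance of √(1.4² + 2.9²) ≈ 3.2.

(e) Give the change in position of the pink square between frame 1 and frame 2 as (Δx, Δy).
(1.6, -2.9)

The pink square was at (2.0, 5.1) in frame 1 and (3.6, 2.2) in frame 2.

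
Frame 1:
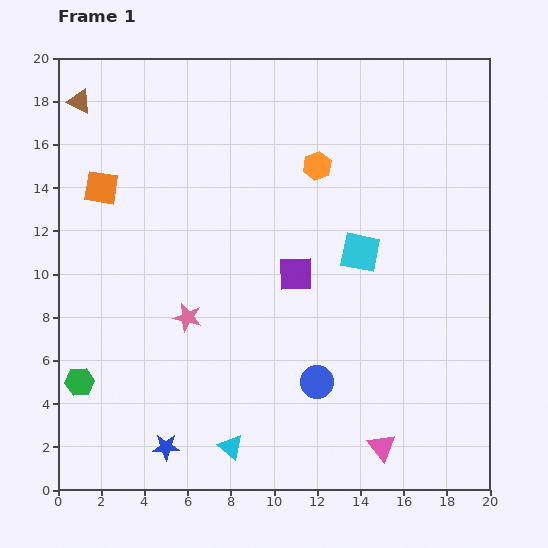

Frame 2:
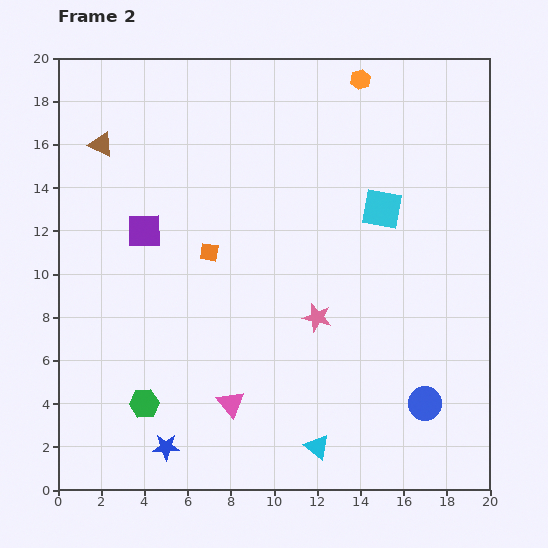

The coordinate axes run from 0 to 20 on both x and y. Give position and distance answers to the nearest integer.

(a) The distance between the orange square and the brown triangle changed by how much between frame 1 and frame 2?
+3

Distance in frame 1: 4. Distance in frame 2: 7.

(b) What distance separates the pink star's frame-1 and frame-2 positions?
6

The pink star moved from (6, 8) to (12, 8), a distance of √(6² + 0²) ≈ 6.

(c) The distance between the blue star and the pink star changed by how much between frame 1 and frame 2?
+3

Distance in frame 1: 6. Distance in frame 2: 9.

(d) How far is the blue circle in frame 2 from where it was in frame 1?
5

The blue circle moved from (12, 5) to (17, 4), a distance of √(5² + 1²) ≈ 5.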